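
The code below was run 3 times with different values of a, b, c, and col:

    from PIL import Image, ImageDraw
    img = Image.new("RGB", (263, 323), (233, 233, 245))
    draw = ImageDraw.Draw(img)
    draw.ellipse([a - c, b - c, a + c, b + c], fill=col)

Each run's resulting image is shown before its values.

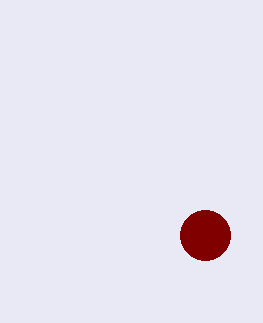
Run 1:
a = 205; b = 235; c = 25; col = 'maroon'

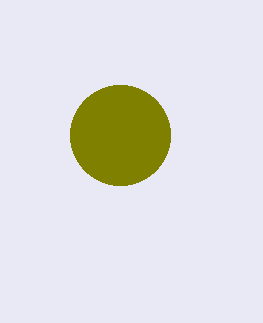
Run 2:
a = 120
b = 135
c = 50
col = 'olive'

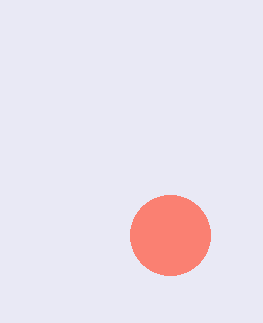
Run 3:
a = 170, b = 235, c = 40, col = 'salmon'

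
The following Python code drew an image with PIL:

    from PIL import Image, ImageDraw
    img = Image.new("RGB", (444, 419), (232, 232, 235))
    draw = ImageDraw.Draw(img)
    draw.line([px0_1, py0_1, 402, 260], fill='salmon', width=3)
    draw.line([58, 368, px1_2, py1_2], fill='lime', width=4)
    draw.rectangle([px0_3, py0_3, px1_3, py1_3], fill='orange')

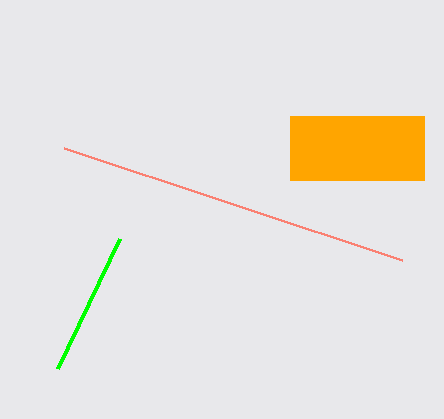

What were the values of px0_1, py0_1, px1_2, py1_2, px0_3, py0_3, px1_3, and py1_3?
px0_1 = 64
py0_1 = 148
px1_2 = 120
py1_2 = 238
px0_3 = 290
py0_3 = 116
px1_3 = 424
py1_3 = 180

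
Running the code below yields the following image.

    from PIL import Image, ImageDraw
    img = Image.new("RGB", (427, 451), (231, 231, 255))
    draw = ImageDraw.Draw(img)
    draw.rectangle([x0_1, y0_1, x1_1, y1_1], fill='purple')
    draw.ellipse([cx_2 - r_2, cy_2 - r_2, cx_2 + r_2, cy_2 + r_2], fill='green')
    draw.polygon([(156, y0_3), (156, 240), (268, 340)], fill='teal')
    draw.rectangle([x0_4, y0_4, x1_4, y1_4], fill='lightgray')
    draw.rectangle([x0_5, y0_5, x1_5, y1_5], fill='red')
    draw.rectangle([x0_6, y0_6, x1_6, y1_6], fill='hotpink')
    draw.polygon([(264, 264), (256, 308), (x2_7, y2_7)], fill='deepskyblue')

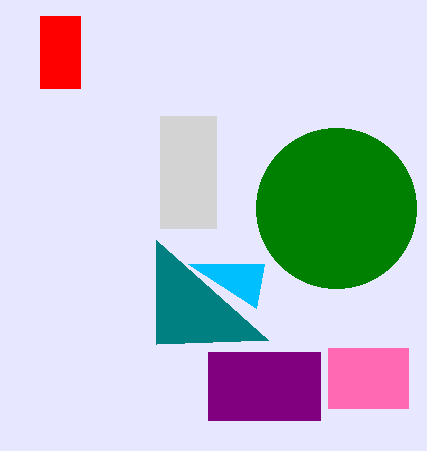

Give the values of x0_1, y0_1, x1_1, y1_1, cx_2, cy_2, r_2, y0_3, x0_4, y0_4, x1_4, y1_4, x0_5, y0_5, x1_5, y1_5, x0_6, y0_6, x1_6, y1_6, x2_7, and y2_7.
x0_1 = 208
y0_1 = 352
x1_1 = 320
y1_1 = 420
cx_2 = 336
cy_2 = 208
r_2 = 80
y0_3 = 344
x0_4 = 160
y0_4 = 116
x1_4 = 216
y1_4 = 228
x0_5 = 40
y0_5 = 16
x1_5 = 80
y1_5 = 88
x0_6 = 328
y0_6 = 348
x1_6 = 408
y1_6 = 408
x2_7 = 188
y2_7 = 264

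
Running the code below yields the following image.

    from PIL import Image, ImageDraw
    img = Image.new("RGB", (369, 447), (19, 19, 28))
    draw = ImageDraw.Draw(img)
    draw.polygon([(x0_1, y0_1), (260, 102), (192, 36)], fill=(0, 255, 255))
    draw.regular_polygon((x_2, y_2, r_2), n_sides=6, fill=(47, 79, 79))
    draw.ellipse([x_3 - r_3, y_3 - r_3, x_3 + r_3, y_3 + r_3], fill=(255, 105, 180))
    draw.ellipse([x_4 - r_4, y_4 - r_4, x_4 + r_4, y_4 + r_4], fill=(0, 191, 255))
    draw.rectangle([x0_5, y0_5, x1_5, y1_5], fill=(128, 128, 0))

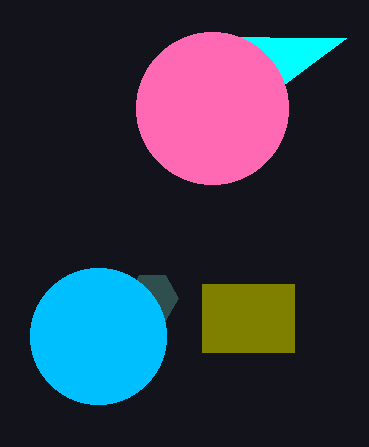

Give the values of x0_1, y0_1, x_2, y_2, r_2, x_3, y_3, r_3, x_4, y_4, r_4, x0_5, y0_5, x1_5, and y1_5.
x0_1 = 346, y0_1 = 38, x_2 = 152, y_2 = 298, r_2 = 26, x_3 = 212, y_3 = 108, r_3 = 76, x_4 = 98, y_4 = 336, r_4 = 68, x0_5 = 202, y0_5 = 284, x1_5 = 294, y1_5 = 352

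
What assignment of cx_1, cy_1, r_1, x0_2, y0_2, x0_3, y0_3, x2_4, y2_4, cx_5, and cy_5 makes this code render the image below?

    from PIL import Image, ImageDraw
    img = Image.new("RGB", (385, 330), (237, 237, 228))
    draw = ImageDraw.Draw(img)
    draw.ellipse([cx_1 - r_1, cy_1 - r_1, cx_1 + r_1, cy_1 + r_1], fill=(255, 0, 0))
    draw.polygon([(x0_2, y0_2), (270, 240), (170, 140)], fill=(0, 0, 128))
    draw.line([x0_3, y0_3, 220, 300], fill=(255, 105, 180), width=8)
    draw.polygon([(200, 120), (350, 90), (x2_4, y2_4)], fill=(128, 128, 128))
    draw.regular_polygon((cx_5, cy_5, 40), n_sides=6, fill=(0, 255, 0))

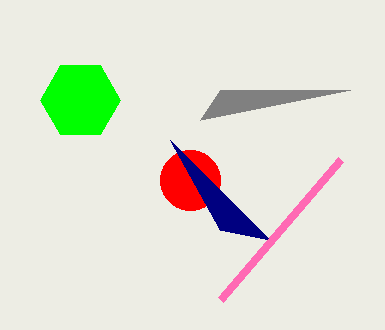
cx_1 = 190
cy_1 = 180
r_1 = 30
x0_2 = 220
y0_2 = 230
x0_3 = 340
y0_3 = 160
x2_4 = 220
y2_4 = 90
cx_5 = 80
cy_5 = 100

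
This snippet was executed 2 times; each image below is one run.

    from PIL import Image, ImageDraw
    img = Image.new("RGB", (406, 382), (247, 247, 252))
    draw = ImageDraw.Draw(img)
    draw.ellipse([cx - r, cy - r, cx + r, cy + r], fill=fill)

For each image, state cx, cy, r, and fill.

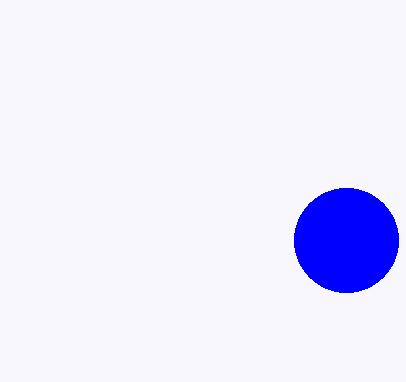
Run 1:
cx = 346; cy = 240; r = 52; fill = 'blue'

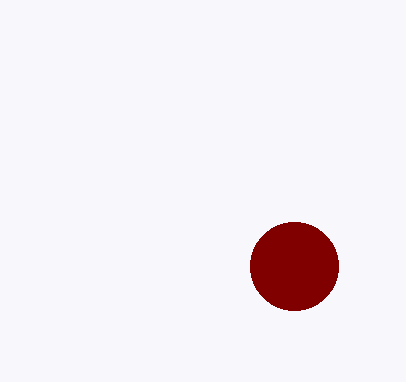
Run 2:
cx = 294
cy = 266
r = 44
fill = 'maroon'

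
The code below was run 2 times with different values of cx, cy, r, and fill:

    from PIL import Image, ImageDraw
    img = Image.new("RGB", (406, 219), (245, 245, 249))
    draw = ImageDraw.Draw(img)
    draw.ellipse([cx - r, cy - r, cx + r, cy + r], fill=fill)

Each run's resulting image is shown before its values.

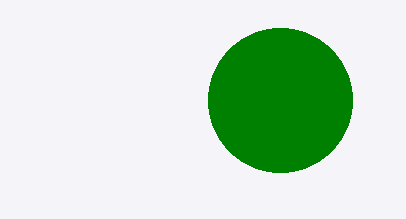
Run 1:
cx = 280, cy = 100, r = 72, fill = 'green'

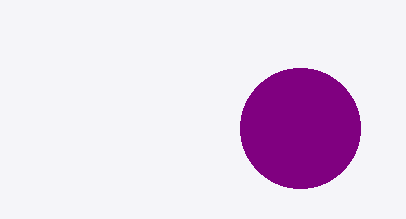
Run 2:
cx = 300, cy = 128, r = 60, fill = 'purple'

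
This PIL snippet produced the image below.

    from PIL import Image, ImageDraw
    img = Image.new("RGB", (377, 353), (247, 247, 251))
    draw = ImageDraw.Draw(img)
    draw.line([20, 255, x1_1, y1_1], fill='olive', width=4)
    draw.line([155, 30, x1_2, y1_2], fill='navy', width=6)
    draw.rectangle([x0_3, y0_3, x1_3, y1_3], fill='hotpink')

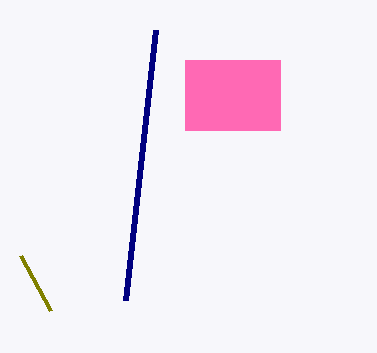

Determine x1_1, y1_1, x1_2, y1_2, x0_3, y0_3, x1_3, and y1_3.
x1_1 = 50, y1_1 = 310, x1_2 = 125, y1_2 = 300, x0_3 = 185, y0_3 = 60, x1_3 = 280, y1_3 = 130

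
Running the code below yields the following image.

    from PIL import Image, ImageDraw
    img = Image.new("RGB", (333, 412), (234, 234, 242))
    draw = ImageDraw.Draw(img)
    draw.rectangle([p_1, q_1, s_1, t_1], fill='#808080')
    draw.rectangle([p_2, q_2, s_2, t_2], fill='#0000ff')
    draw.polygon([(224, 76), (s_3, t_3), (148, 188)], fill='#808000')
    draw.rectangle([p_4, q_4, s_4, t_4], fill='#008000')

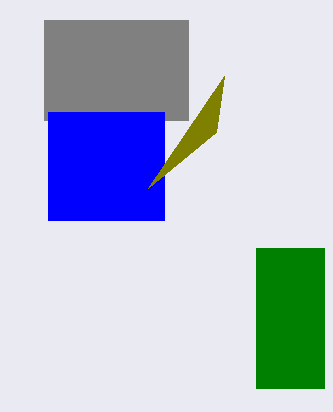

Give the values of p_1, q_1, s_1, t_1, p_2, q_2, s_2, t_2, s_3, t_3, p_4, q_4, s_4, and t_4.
p_1 = 44, q_1 = 20, s_1 = 188, t_1 = 120, p_2 = 48, q_2 = 112, s_2 = 164, t_2 = 220, s_3 = 216, t_3 = 132, p_4 = 256, q_4 = 248, s_4 = 324, t_4 = 388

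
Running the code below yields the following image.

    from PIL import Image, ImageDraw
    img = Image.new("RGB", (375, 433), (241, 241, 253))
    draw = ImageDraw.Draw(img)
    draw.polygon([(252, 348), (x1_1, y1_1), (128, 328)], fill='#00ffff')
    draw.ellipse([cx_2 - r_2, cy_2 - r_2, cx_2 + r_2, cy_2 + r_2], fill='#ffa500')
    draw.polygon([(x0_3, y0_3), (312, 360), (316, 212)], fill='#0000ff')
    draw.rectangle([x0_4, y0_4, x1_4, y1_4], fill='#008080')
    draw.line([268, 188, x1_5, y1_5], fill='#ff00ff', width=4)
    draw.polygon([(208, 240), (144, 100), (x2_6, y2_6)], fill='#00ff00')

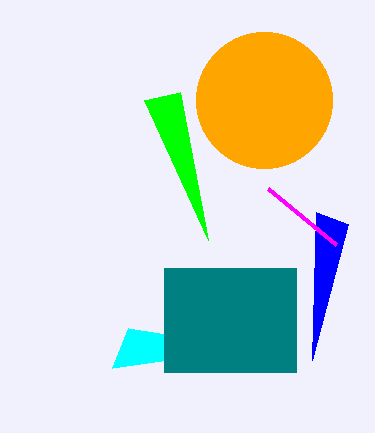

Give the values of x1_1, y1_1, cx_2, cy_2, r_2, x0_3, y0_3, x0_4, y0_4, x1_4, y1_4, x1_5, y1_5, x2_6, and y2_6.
x1_1 = 112; y1_1 = 368; cx_2 = 264; cy_2 = 100; r_2 = 68; x0_3 = 348; y0_3 = 224; x0_4 = 164; y0_4 = 268; x1_4 = 296; y1_4 = 372; x1_5 = 336; y1_5 = 244; x2_6 = 180; y2_6 = 92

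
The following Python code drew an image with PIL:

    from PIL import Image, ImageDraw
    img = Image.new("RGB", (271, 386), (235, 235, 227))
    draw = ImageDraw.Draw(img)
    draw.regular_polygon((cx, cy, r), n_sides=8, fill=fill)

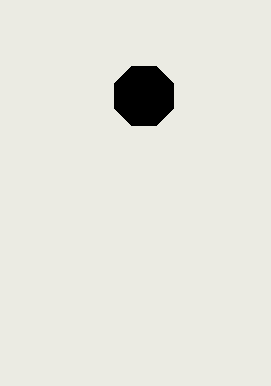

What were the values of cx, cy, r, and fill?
cx = 144, cy = 96, r = 32, fill = 'black'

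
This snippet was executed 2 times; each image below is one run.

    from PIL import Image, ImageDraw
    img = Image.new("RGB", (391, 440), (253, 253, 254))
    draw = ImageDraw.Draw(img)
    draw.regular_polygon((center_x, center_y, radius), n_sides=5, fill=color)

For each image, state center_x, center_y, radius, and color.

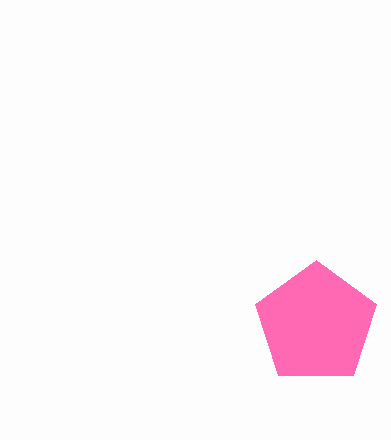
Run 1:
center_x = 316
center_y = 324
radius = 64
color = 'hotpink'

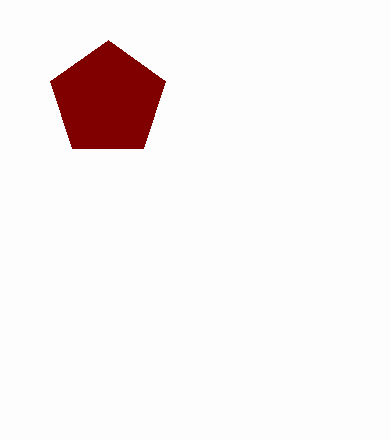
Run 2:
center_x = 108, center_y = 100, radius = 60, color = 'maroon'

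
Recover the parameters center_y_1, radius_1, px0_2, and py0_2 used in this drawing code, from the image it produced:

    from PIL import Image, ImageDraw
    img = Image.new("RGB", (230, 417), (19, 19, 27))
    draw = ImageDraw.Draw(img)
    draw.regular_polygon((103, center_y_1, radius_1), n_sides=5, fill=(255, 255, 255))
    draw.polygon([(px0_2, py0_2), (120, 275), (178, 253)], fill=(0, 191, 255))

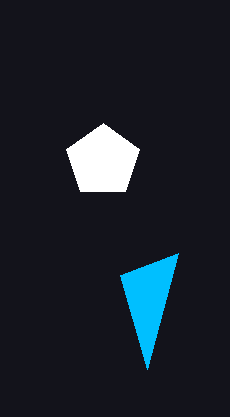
center_y_1 = 161, radius_1 = 38, px0_2 = 147, py0_2 = 369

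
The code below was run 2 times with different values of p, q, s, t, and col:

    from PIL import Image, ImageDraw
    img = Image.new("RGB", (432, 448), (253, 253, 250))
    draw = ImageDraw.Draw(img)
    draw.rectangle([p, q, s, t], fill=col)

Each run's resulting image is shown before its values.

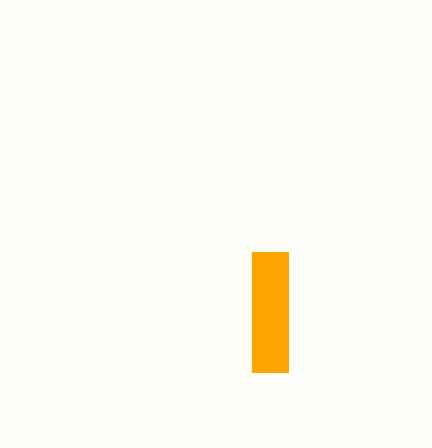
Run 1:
p = 252
q = 252
s = 288
t = 372
col = 'orange'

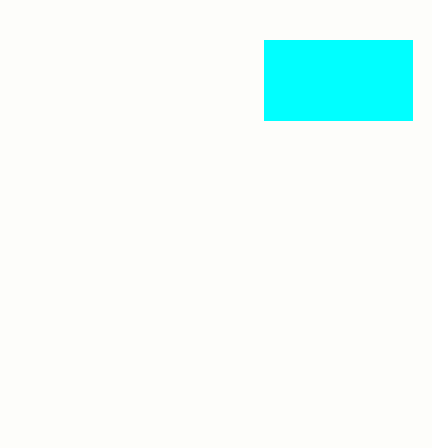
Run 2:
p = 264
q = 40
s = 412
t = 120
col = 'cyan'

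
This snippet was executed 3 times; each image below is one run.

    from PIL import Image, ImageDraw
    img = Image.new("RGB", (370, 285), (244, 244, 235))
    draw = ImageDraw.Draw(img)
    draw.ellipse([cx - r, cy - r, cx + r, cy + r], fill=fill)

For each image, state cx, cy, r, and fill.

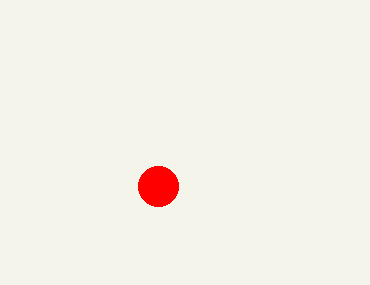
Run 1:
cx = 158; cy = 186; r = 20; fill = 'red'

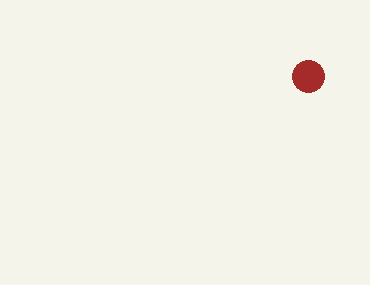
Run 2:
cx = 308, cy = 76, r = 16, fill = 'brown'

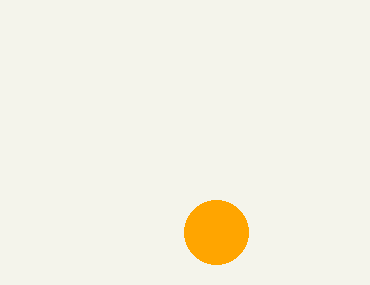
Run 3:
cx = 216
cy = 232
r = 32
fill = 'orange'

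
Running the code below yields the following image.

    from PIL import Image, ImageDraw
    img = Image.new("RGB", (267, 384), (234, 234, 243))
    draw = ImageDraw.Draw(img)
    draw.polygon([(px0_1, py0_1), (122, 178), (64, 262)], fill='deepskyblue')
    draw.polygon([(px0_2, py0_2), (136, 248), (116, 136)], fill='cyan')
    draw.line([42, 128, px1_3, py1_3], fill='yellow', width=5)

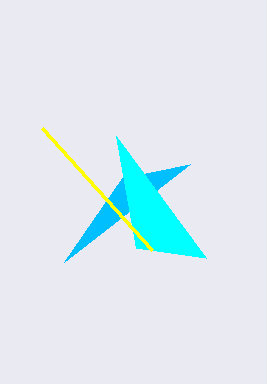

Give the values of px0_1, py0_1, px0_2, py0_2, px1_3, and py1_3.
px0_1 = 190; py0_1 = 164; px0_2 = 206; py0_2 = 258; px1_3 = 152; py1_3 = 250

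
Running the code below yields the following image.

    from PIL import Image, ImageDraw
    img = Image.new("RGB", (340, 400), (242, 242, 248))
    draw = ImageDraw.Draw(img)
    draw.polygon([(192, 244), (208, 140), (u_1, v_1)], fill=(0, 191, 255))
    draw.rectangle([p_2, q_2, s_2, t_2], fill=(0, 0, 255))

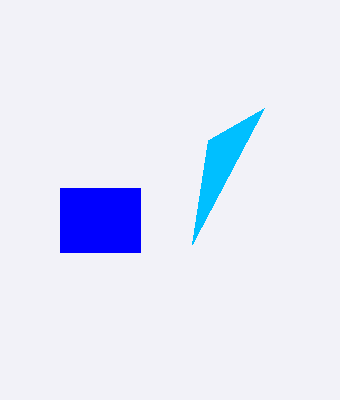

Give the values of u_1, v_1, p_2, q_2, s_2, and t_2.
u_1 = 264; v_1 = 108; p_2 = 60; q_2 = 188; s_2 = 140; t_2 = 252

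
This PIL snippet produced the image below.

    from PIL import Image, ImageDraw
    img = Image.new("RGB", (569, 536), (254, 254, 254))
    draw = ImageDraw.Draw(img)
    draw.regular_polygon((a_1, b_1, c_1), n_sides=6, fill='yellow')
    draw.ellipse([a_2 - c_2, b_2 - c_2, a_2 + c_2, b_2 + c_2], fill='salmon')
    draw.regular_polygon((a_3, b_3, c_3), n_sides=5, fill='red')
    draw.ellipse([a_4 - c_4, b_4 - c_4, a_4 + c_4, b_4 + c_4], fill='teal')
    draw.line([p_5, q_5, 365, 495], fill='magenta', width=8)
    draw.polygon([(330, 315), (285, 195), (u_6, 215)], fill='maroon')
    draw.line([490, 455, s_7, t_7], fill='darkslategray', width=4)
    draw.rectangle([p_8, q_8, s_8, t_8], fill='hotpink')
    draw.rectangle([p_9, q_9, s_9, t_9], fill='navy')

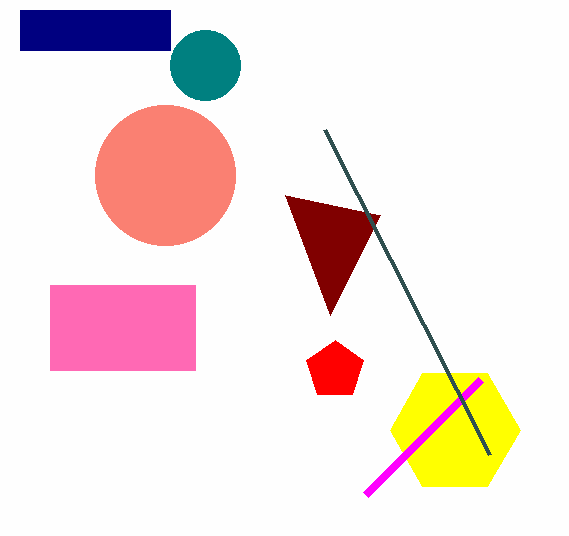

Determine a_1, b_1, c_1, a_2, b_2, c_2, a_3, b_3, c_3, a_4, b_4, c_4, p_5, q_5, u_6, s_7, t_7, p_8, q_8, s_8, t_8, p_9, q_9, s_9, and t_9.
a_1 = 455; b_1 = 430; c_1 = 65; a_2 = 165; b_2 = 175; c_2 = 70; a_3 = 335; b_3 = 370; c_3 = 30; a_4 = 205; b_4 = 65; c_4 = 35; p_5 = 480; q_5 = 380; u_6 = 380; s_7 = 325; t_7 = 130; p_8 = 50; q_8 = 285; s_8 = 195; t_8 = 370; p_9 = 20; q_9 = 10; s_9 = 170; t_9 = 50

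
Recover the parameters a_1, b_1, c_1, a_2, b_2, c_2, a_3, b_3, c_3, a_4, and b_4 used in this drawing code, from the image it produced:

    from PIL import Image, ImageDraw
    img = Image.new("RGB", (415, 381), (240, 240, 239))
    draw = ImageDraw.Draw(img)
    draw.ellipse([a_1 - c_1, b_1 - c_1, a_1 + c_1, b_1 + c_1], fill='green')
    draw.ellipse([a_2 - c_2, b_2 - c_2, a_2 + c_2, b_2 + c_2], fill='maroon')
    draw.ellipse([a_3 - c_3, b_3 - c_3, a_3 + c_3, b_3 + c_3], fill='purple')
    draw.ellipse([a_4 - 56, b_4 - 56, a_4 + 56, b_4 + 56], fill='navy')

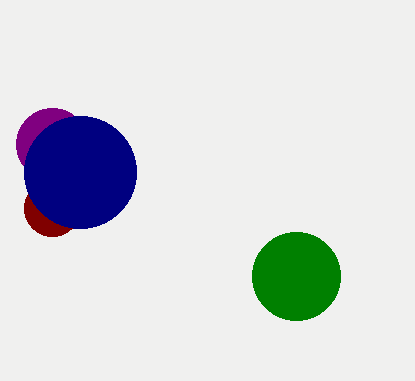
a_1 = 296; b_1 = 276; c_1 = 44; a_2 = 52; b_2 = 208; c_2 = 28; a_3 = 52; b_3 = 144; c_3 = 36; a_4 = 80; b_4 = 172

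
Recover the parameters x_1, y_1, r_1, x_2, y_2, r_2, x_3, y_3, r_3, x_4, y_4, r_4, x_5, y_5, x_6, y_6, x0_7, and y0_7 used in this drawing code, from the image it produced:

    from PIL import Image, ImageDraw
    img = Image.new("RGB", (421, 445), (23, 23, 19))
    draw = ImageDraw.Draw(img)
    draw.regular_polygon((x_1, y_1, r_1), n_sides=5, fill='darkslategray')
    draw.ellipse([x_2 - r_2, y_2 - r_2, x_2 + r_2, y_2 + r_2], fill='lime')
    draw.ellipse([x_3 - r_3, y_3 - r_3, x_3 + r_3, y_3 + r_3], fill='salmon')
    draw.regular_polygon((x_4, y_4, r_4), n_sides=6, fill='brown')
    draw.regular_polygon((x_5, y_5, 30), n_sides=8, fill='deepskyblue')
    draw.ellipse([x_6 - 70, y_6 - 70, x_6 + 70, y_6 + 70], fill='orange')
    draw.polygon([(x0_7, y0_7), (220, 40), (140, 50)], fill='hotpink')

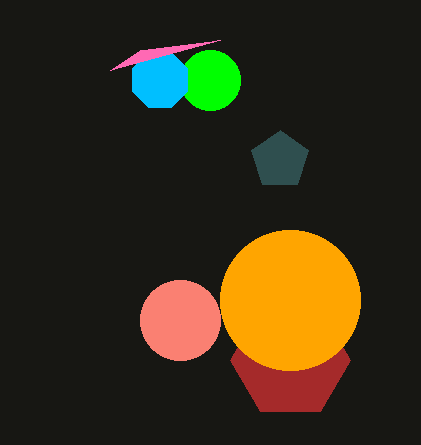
x_1 = 280
y_1 = 160
r_1 = 30
x_2 = 210
y_2 = 80
r_2 = 30
x_3 = 180
y_3 = 320
r_3 = 40
x_4 = 290
y_4 = 360
r_4 = 60
x_5 = 160
y_5 = 80
x_6 = 290
y_6 = 300
x0_7 = 110
y0_7 = 70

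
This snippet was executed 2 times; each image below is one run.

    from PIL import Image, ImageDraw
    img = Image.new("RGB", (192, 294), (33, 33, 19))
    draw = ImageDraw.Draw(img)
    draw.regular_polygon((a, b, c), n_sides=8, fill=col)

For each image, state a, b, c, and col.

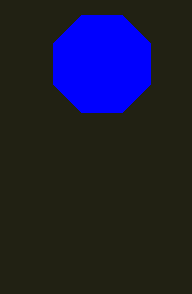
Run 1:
a = 102
b = 64
c = 53
col = 'blue'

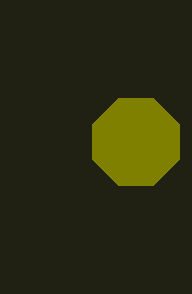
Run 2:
a = 136; b = 142; c = 47; col = 'olive'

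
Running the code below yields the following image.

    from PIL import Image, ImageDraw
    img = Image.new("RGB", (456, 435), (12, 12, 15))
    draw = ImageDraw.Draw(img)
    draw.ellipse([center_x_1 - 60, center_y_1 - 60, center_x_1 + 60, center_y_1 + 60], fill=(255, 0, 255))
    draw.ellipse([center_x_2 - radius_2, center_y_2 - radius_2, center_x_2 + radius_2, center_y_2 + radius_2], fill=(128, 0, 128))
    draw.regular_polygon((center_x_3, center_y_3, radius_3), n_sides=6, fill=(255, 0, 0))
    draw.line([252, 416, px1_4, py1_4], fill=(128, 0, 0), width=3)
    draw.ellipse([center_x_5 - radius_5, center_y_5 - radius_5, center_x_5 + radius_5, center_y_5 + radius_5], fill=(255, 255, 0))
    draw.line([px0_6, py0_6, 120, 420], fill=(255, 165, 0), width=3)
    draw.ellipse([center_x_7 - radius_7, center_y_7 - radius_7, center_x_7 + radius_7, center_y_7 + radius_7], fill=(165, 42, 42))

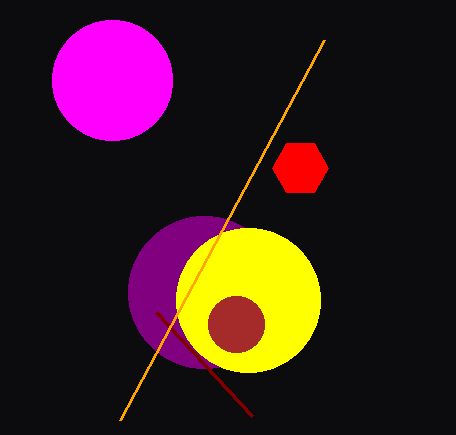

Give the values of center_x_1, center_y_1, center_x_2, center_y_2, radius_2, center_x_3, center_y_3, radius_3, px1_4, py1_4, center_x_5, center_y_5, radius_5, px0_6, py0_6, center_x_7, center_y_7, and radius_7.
center_x_1 = 112, center_y_1 = 80, center_x_2 = 204, center_y_2 = 292, radius_2 = 76, center_x_3 = 300, center_y_3 = 168, radius_3 = 28, px1_4 = 156, py1_4 = 312, center_x_5 = 248, center_y_5 = 300, radius_5 = 72, px0_6 = 324, py0_6 = 40, center_x_7 = 236, center_y_7 = 324, radius_7 = 28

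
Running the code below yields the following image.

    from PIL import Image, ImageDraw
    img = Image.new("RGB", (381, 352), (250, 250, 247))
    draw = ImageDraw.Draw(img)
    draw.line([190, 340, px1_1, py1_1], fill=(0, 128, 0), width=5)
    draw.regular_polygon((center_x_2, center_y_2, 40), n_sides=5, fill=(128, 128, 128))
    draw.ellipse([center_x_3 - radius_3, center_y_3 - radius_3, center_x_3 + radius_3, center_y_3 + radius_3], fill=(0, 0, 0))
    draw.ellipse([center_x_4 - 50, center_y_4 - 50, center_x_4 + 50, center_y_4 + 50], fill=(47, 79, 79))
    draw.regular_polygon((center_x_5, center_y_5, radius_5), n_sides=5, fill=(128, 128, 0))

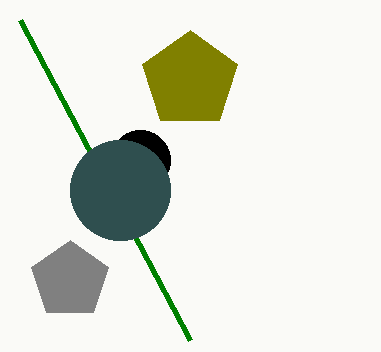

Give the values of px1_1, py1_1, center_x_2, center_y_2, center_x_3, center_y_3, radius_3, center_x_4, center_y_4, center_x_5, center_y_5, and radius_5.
px1_1 = 20, py1_1 = 20, center_x_2 = 70, center_y_2 = 280, center_x_3 = 140, center_y_3 = 160, radius_3 = 30, center_x_4 = 120, center_y_4 = 190, center_x_5 = 190, center_y_5 = 80, radius_5 = 50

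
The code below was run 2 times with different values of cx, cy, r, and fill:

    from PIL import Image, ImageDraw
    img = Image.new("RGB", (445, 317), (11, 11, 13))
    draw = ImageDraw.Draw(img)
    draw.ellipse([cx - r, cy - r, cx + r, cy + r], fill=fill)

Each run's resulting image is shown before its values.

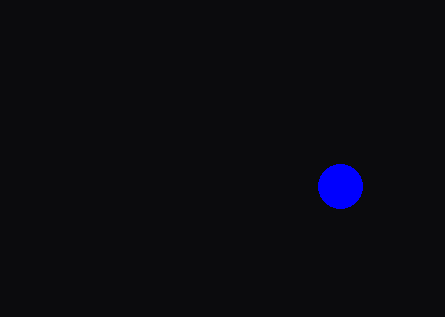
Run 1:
cx = 340
cy = 186
r = 22
fill = 'blue'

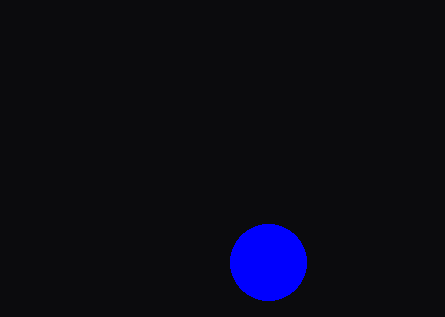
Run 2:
cx = 268
cy = 262
r = 38
fill = 'blue'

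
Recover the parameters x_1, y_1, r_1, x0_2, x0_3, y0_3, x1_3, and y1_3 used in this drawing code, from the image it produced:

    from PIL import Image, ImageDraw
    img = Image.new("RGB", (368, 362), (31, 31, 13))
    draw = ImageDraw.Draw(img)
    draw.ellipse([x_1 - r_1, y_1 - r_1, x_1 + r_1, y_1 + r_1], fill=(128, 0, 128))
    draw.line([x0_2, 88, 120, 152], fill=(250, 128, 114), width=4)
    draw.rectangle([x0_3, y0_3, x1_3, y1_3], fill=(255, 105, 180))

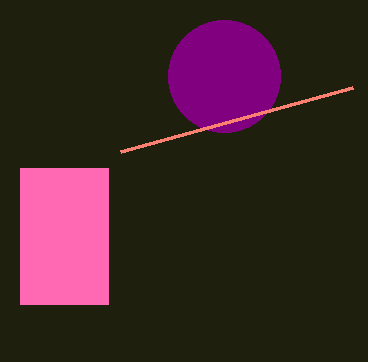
x_1 = 224, y_1 = 76, r_1 = 56, x0_2 = 352, x0_3 = 20, y0_3 = 168, x1_3 = 108, y1_3 = 304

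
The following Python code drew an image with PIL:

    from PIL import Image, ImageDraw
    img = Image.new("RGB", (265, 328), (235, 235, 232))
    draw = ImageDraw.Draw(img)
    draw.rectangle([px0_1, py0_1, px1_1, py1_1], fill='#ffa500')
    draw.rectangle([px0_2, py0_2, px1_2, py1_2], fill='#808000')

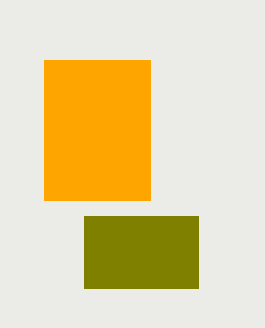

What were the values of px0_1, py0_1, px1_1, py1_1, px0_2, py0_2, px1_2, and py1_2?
px0_1 = 44; py0_1 = 60; px1_1 = 150; py1_1 = 200; px0_2 = 84; py0_2 = 216; px1_2 = 198; py1_2 = 288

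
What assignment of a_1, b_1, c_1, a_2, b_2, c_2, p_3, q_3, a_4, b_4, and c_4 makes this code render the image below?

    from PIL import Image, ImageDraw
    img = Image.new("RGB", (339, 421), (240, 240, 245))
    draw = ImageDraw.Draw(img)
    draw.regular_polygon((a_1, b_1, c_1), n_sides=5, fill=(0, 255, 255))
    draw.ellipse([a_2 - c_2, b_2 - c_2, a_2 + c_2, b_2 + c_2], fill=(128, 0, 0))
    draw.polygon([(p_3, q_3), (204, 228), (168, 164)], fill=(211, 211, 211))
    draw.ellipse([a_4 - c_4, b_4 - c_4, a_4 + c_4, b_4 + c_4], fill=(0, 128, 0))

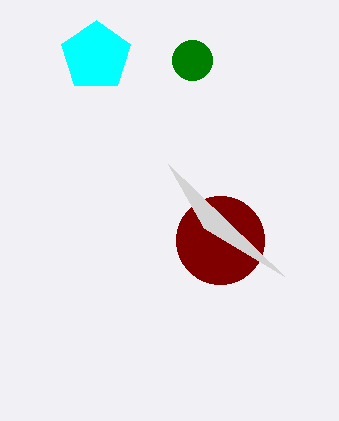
a_1 = 96
b_1 = 56
c_1 = 36
a_2 = 220
b_2 = 240
c_2 = 44
p_3 = 284
q_3 = 276
a_4 = 192
b_4 = 60
c_4 = 20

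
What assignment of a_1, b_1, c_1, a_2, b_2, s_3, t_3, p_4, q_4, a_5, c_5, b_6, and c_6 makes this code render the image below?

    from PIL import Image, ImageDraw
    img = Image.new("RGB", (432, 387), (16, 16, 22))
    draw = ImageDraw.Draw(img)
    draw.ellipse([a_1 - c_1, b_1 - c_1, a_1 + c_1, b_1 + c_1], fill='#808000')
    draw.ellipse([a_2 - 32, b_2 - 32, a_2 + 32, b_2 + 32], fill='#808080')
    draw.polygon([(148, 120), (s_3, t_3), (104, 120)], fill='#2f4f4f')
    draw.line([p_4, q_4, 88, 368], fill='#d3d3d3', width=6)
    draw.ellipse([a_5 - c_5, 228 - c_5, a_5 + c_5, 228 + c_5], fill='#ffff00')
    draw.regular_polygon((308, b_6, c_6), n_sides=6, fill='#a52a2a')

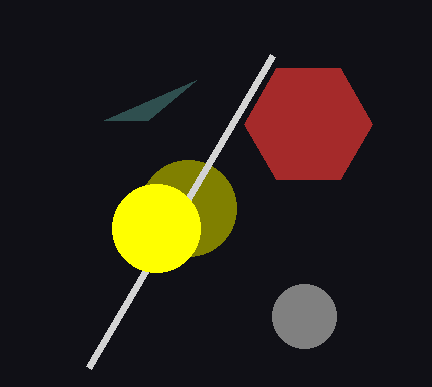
a_1 = 188
b_1 = 208
c_1 = 48
a_2 = 304
b_2 = 316
s_3 = 196
t_3 = 80
p_4 = 272
q_4 = 56
a_5 = 156
c_5 = 44
b_6 = 124
c_6 = 64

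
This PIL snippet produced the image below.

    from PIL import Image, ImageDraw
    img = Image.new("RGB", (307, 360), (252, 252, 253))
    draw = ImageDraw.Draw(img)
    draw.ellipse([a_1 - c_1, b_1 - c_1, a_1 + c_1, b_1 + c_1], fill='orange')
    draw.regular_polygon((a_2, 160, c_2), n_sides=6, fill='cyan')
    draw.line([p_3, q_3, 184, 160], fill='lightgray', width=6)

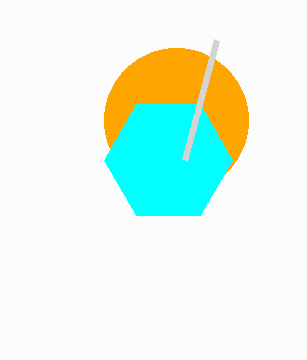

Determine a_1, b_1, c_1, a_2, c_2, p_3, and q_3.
a_1 = 176, b_1 = 120, c_1 = 72, a_2 = 168, c_2 = 64, p_3 = 216, q_3 = 40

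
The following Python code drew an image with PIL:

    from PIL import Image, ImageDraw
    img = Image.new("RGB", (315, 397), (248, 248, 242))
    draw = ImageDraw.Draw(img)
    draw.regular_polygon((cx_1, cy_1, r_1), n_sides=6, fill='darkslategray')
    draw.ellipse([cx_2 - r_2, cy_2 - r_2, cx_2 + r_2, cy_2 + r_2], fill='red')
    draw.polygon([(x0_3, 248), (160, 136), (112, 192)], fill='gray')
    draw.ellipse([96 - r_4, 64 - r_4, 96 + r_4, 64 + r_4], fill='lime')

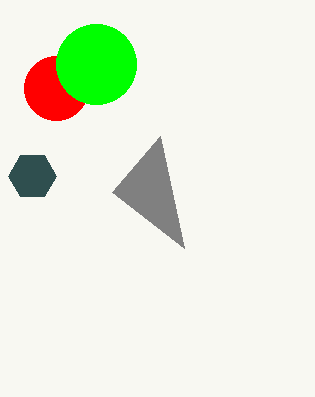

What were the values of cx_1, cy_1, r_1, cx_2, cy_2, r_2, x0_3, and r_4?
cx_1 = 32
cy_1 = 176
r_1 = 24
cx_2 = 56
cy_2 = 88
r_2 = 32
x0_3 = 184
r_4 = 40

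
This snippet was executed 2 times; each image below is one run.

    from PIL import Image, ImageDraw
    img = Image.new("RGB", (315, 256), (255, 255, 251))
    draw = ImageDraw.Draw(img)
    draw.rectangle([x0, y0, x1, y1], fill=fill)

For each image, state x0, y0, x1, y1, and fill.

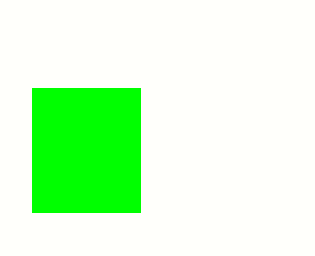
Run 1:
x0 = 32; y0 = 88; x1 = 140; y1 = 212; fill = 'lime'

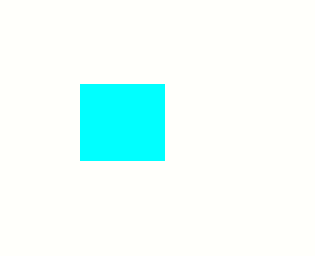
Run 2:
x0 = 80, y0 = 84, x1 = 164, y1 = 160, fill = 'cyan'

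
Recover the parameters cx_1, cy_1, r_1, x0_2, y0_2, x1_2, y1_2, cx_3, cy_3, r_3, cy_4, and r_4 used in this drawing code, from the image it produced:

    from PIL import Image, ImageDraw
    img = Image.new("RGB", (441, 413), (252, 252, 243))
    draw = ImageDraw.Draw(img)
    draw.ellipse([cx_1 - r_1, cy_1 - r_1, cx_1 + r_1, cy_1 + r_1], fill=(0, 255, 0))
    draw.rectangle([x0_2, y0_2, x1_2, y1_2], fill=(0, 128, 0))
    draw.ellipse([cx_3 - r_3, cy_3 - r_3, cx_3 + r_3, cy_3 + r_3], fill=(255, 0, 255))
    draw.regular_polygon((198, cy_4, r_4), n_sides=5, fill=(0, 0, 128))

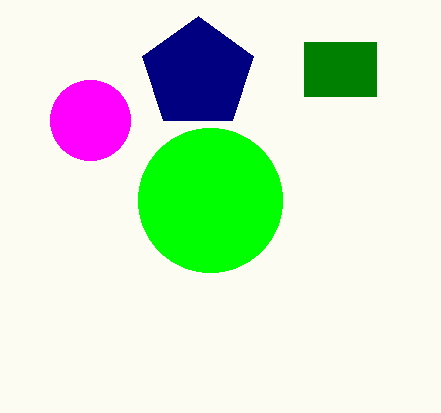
cx_1 = 210; cy_1 = 200; r_1 = 72; x0_2 = 304; y0_2 = 42; x1_2 = 376; y1_2 = 96; cx_3 = 90; cy_3 = 120; r_3 = 40; cy_4 = 74; r_4 = 58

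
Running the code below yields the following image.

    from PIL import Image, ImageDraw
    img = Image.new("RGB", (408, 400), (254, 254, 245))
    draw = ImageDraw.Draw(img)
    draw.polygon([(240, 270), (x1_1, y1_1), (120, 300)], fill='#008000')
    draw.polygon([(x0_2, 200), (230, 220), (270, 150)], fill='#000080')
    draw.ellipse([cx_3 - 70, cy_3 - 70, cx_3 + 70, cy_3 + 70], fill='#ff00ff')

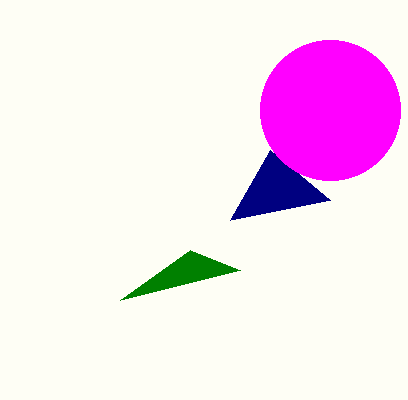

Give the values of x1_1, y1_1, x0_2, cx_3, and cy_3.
x1_1 = 190
y1_1 = 250
x0_2 = 330
cx_3 = 330
cy_3 = 110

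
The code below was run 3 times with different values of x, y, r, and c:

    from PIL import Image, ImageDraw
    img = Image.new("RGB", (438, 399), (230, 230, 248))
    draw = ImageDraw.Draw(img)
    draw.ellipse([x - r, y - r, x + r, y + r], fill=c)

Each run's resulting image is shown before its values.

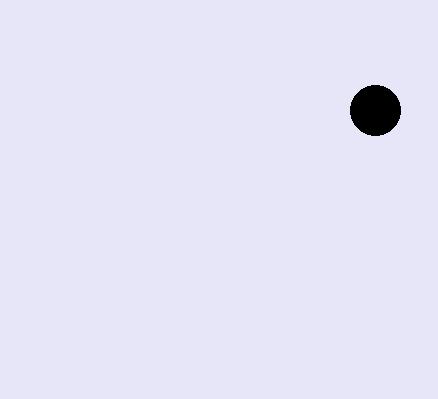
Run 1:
x = 375
y = 110
r = 25
c = 'black'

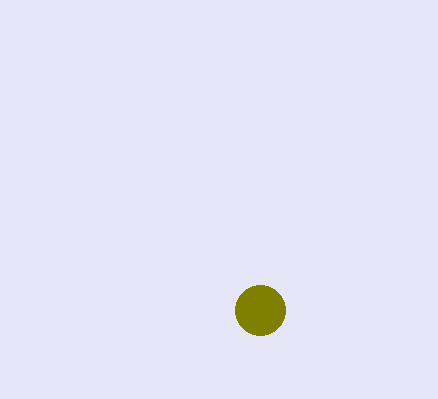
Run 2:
x = 260
y = 310
r = 25
c = 'olive'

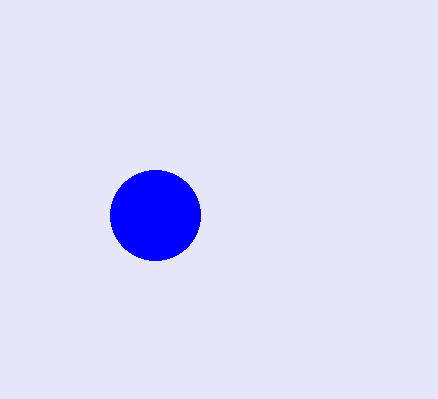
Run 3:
x = 155; y = 215; r = 45; c = 'blue'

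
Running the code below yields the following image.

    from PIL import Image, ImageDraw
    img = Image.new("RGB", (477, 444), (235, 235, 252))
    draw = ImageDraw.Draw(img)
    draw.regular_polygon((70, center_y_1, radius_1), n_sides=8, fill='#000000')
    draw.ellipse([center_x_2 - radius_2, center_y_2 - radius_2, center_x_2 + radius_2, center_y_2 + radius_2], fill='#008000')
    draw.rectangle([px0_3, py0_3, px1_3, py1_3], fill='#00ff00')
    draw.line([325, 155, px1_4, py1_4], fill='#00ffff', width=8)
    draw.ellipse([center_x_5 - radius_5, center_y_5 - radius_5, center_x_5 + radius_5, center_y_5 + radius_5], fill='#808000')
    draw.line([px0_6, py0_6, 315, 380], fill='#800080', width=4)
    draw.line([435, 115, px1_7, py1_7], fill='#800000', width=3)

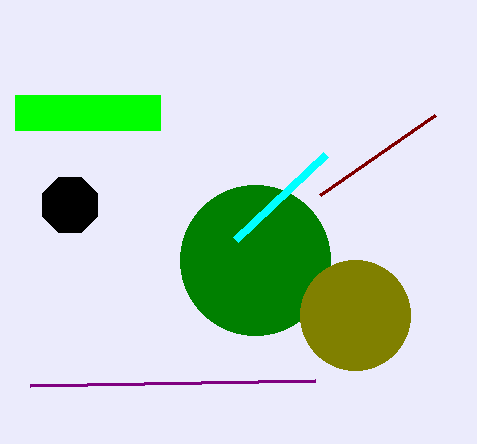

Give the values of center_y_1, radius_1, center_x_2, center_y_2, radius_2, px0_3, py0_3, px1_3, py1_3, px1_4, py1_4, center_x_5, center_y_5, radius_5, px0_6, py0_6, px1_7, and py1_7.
center_y_1 = 205; radius_1 = 30; center_x_2 = 255; center_y_2 = 260; radius_2 = 75; px0_3 = 15; py0_3 = 95; px1_3 = 160; py1_3 = 130; px1_4 = 235; py1_4 = 240; center_x_5 = 355; center_y_5 = 315; radius_5 = 55; px0_6 = 30; py0_6 = 385; px1_7 = 320; py1_7 = 195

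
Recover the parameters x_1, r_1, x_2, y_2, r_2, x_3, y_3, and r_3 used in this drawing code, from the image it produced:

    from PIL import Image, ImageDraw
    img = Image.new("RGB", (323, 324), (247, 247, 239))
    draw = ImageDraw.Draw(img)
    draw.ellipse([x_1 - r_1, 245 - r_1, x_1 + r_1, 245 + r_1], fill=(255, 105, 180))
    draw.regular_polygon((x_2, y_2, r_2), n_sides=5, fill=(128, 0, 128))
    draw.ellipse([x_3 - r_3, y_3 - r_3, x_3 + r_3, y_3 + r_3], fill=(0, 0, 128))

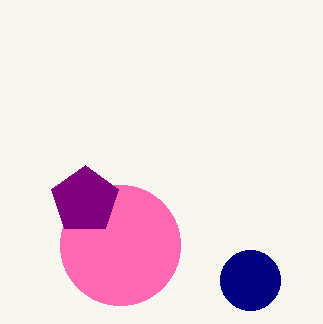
x_1 = 120, r_1 = 60, x_2 = 85, y_2 = 200, r_2 = 35, x_3 = 250, y_3 = 280, r_3 = 30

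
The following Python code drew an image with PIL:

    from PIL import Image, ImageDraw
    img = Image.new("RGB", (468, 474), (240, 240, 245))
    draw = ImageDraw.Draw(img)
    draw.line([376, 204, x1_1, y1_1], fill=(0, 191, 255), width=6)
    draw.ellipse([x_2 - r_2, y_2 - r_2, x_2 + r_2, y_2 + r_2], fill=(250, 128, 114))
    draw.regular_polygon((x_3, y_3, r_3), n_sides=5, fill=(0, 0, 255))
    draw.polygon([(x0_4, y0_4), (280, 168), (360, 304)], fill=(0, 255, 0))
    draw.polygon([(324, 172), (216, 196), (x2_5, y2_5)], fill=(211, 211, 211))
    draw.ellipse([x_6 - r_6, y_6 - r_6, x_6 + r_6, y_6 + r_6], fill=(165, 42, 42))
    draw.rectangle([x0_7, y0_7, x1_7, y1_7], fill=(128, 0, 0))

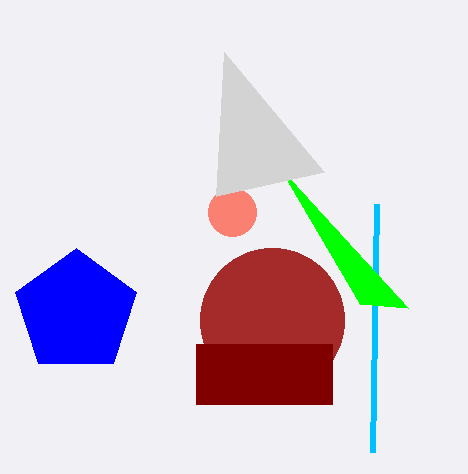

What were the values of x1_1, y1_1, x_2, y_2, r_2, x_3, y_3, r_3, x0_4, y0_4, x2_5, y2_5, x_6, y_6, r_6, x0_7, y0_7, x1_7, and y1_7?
x1_1 = 372, y1_1 = 452, x_2 = 232, y_2 = 212, r_2 = 24, x_3 = 76, y_3 = 312, r_3 = 64, x0_4 = 408, y0_4 = 308, x2_5 = 224, y2_5 = 52, x_6 = 272, y_6 = 320, r_6 = 72, x0_7 = 196, y0_7 = 344, x1_7 = 332, y1_7 = 404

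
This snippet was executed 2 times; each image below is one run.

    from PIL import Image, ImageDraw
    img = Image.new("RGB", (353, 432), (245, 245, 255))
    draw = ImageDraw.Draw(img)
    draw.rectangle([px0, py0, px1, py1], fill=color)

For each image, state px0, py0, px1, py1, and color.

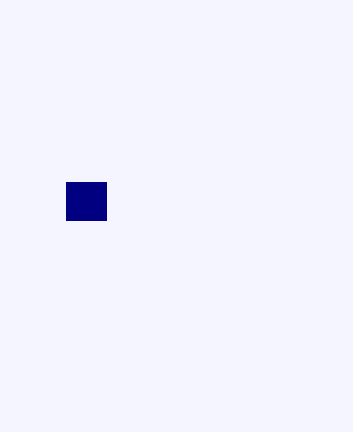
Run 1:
px0 = 66; py0 = 182; px1 = 106; py1 = 220; color = 'navy'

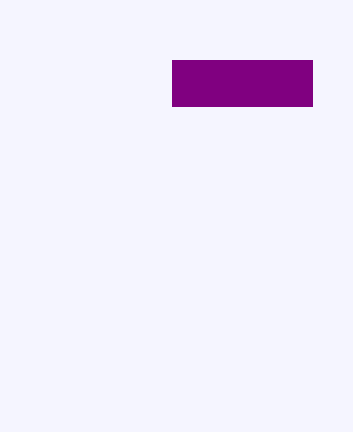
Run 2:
px0 = 172, py0 = 60, px1 = 312, py1 = 106, color = 'purple'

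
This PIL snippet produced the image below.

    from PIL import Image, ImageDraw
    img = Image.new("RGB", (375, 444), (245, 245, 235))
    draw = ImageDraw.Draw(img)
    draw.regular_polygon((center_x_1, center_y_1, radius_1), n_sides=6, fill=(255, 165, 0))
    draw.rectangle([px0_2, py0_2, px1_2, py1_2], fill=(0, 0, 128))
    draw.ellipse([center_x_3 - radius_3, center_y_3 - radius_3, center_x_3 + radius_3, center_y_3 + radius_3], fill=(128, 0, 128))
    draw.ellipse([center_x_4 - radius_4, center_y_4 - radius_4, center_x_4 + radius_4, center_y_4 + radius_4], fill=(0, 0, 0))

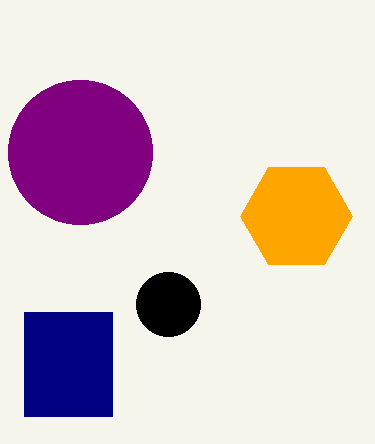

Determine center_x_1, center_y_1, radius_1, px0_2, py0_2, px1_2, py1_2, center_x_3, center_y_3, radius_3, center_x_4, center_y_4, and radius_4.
center_x_1 = 296
center_y_1 = 216
radius_1 = 56
px0_2 = 24
py0_2 = 312
px1_2 = 112
py1_2 = 416
center_x_3 = 80
center_y_3 = 152
radius_3 = 72
center_x_4 = 168
center_y_4 = 304
radius_4 = 32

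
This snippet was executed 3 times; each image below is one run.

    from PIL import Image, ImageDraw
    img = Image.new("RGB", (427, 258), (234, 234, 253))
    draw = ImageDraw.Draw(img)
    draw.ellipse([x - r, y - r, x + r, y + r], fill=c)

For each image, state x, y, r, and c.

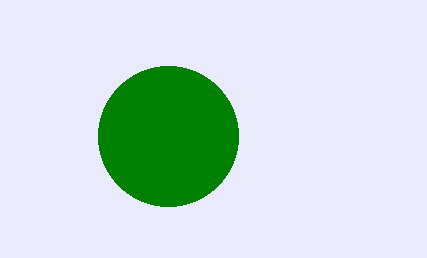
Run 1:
x = 168
y = 136
r = 70
c = 'green'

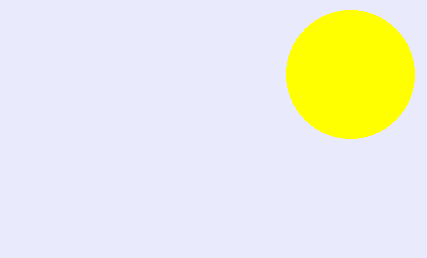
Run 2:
x = 350; y = 74; r = 64; c = 'yellow'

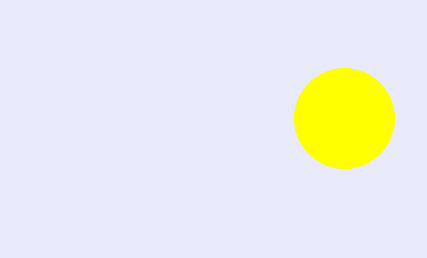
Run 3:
x = 344; y = 118; r = 50; c = 'yellow'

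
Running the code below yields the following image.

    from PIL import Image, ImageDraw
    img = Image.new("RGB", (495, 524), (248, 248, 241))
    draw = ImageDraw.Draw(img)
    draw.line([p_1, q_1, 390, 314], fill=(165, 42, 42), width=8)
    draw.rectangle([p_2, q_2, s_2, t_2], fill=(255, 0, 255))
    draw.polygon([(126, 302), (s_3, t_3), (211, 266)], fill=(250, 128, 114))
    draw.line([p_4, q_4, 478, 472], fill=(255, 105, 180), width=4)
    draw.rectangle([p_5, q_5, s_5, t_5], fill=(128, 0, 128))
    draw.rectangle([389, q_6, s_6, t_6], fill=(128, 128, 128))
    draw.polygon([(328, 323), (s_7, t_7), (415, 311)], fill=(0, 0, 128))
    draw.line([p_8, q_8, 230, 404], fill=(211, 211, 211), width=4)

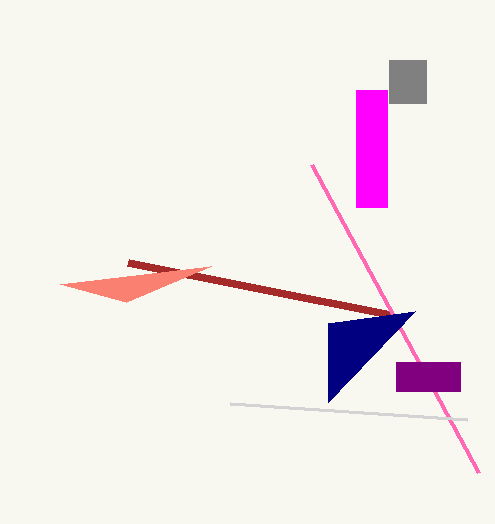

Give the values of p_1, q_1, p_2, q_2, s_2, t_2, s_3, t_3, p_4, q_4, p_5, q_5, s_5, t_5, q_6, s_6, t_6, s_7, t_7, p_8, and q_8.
p_1 = 128
q_1 = 262
p_2 = 356
q_2 = 90
s_2 = 387
t_2 = 207
s_3 = 60
t_3 = 284
p_4 = 311
q_4 = 164
p_5 = 396
q_5 = 362
s_5 = 460
t_5 = 391
q_6 = 60
s_6 = 426
t_6 = 103
s_7 = 328
t_7 = 402
p_8 = 467
q_8 = 420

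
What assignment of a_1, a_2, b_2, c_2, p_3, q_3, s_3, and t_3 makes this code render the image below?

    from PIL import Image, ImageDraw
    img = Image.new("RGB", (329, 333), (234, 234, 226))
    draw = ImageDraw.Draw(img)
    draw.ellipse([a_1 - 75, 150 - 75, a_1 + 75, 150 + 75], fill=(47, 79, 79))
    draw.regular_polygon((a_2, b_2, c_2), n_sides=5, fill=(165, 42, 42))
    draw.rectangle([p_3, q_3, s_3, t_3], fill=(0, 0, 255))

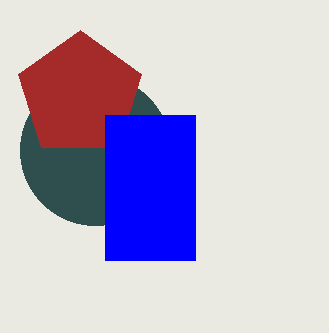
a_1 = 95; a_2 = 80; b_2 = 95; c_2 = 65; p_3 = 105; q_3 = 115; s_3 = 195; t_3 = 260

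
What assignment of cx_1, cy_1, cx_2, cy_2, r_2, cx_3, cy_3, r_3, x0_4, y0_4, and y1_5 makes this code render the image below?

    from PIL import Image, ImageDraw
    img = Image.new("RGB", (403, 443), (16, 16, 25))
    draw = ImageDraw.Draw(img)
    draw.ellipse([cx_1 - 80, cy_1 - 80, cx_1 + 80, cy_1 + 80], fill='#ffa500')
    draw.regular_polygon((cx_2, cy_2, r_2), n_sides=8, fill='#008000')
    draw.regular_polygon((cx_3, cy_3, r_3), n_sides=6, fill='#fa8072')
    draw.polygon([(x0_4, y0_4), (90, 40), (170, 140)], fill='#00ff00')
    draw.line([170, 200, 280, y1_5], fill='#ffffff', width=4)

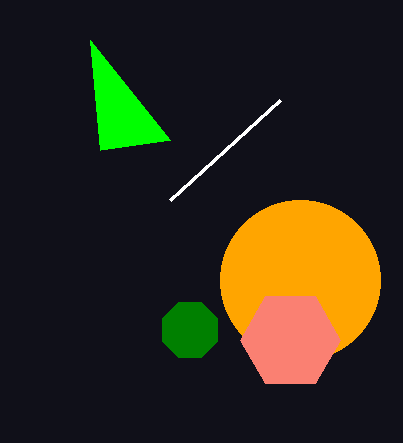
cx_1 = 300
cy_1 = 280
cx_2 = 190
cy_2 = 330
r_2 = 30
cx_3 = 290
cy_3 = 340
r_3 = 50
x0_4 = 100
y0_4 = 150
y1_5 = 100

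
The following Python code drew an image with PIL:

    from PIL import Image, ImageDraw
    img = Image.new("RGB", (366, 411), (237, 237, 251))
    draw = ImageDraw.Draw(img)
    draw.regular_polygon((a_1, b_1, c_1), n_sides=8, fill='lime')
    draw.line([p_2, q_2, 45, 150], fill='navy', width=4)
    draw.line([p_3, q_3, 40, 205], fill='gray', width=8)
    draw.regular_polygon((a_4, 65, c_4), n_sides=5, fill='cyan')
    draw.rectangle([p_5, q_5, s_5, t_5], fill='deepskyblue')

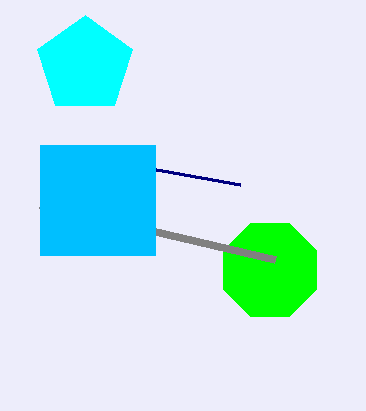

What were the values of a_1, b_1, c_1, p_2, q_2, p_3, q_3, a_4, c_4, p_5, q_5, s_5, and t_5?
a_1 = 270; b_1 = 270; c_1 = 50; p_2 = 240; q_2 = 185; p_3 = 275; q_3 = 260; a_4 = 85; c_4 = 50; p_5 = 40; q_5 = 145; s_5 = 155; t_5 = 255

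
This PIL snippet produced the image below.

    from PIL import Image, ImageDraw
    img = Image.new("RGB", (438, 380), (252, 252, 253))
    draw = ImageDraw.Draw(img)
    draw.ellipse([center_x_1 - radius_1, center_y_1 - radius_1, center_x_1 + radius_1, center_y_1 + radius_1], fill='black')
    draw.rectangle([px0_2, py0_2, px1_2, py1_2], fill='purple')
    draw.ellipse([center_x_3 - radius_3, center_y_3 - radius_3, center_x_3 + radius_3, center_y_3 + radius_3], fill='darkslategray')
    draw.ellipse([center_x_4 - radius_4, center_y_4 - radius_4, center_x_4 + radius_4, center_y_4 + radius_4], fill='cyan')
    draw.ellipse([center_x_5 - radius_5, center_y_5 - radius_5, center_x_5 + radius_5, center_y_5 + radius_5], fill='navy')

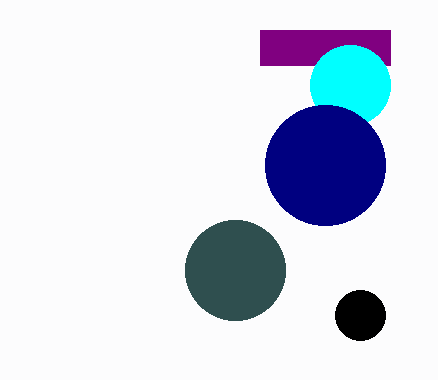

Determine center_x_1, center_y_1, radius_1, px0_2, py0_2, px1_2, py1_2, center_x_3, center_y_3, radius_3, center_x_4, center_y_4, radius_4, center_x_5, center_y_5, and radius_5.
center_x_1 = 360
center_y_1 = 315
radius_1 = 25
px0_2 = 260
py0_2 = 30
px1_2 = 390
py1_2 = 65
center_x_3 = 235
center_y_3 = 270
radius_3 = 50
center_x_4 = 350
center_y_4 = 85
radius_4 = 40
center_x_5 = 325
center_y_5 = 165
radius_5 = 60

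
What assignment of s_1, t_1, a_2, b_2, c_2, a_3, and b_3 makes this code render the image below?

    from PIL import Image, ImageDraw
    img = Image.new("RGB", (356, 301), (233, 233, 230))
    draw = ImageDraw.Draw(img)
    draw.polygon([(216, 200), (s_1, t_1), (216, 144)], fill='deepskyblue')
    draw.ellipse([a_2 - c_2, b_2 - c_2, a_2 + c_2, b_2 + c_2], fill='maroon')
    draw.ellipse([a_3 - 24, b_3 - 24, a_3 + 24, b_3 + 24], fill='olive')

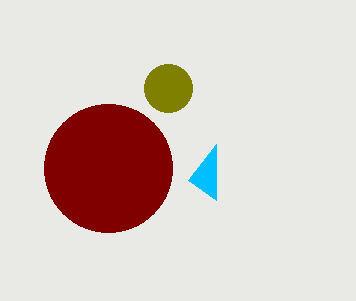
s_1 = 188
t_1 = 180
a_2 = 108
b_2 = 168
c_2 = 64
a_3 = 168
b_3 = 88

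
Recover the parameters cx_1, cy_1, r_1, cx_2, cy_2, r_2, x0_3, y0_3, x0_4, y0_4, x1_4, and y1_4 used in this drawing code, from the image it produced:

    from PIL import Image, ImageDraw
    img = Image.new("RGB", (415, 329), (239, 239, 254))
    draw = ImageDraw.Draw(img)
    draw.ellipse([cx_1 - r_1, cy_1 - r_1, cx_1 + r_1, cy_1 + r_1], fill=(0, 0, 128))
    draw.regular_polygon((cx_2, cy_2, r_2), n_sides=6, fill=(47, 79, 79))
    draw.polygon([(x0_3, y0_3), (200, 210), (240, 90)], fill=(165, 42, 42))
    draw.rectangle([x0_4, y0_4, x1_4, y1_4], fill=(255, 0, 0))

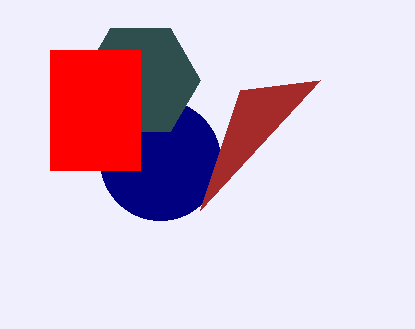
cx_1 = 160; cy_1 = 160; r_1 = 60; cx_2 = 140; cy_2 = 80; r_2 = 60; x0_3 = 320; y0_3 = 80; x0_4 = 50; y0_4 = 50; x1_4 = 140; y1_4 = 170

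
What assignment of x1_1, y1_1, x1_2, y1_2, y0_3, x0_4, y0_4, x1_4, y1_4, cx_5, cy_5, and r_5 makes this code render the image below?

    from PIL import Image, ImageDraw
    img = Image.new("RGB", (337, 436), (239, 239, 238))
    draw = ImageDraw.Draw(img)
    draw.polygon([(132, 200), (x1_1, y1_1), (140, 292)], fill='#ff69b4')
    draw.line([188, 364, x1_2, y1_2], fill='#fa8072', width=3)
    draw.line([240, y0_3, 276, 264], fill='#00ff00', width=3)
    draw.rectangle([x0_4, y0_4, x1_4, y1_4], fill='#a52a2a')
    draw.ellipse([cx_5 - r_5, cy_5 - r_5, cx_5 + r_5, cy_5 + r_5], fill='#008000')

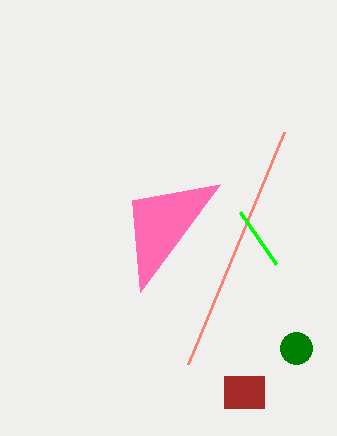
x1_1 = 220, y1_1 = 184, x1_2 = 284, y1_2 = 132, y0_3 = 212, x0_4 = 224, y0_4 = 376, x1_4 = 264, y1_4 = 408, cx_5 = 296, cy_5 = 348, r_5 = 16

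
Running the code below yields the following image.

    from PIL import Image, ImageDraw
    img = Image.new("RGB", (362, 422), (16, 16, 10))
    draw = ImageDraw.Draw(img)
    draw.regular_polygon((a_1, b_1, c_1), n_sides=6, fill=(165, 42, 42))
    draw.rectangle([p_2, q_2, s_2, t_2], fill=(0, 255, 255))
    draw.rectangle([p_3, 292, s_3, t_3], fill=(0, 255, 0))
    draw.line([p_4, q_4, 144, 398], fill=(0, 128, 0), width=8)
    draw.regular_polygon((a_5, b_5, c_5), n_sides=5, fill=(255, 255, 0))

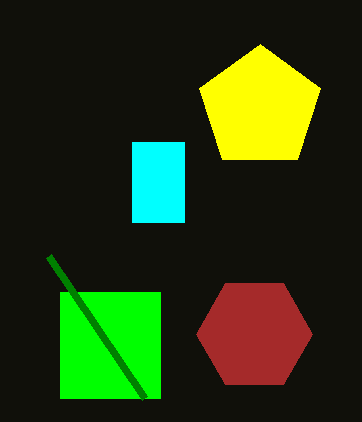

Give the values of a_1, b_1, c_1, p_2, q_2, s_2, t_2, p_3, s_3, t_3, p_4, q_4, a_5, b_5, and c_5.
a_1 = 254; b_1 = 334; c_1 = 58; p_2 = 132; q_2 = 142; s_2 = 184; t_2 = 222; p_3 = 60; s_3 = 160; t_3 = 398; p_4 = 48; q_4 = 256; a_5 = 260; b_5 = 108; c_5 = 64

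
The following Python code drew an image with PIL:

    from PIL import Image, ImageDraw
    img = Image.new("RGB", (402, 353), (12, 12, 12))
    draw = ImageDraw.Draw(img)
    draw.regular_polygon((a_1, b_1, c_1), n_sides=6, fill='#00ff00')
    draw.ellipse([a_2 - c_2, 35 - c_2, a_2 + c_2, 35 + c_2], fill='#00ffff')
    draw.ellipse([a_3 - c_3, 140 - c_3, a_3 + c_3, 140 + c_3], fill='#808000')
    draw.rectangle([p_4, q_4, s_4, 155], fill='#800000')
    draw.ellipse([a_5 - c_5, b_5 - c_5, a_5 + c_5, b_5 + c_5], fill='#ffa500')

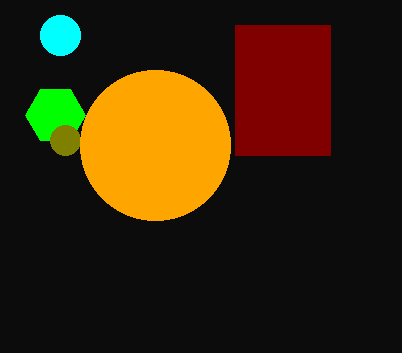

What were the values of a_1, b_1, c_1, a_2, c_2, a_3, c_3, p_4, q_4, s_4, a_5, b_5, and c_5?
a_1 = 55; b_1 = 115; c_1 = 30; a_2 = 60; c_2 = 20; a_3 = 65; c_3 = 15; p_4 = 235; q_4 = 25; s_4 = 330; a_5 = 155; b_5 = 145; c_5 = 75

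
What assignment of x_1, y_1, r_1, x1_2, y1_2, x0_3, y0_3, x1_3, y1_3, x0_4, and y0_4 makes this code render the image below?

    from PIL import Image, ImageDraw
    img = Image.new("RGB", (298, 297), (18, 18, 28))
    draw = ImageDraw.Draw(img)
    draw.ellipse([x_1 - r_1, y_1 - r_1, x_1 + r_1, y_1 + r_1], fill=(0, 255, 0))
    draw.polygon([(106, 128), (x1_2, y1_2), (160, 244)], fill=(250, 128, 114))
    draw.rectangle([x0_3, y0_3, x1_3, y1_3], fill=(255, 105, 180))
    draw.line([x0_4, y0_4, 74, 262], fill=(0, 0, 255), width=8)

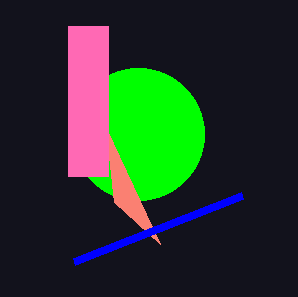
x_1 = 138, y_1 = 134, r_1 = 66, x1_2 = 114, y1_2 = 202, x0_3 = 68, y0_3 = 26, x1_3 = 108, y1_3 = 176, x0_4 = 242, y0_4 = 196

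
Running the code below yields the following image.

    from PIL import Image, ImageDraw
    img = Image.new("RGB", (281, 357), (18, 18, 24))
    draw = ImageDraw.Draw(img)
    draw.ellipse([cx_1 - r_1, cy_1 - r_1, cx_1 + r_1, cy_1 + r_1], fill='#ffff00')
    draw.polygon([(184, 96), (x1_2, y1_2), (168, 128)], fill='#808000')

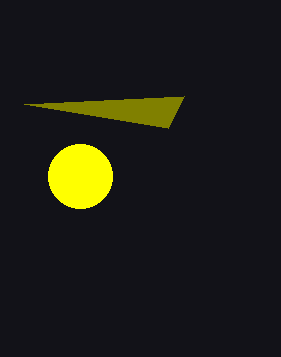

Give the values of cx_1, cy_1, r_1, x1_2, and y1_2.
cx_1 = 80; cy_1 = 176; r_1 = 32; x1_2 = 24; y1_2 = 104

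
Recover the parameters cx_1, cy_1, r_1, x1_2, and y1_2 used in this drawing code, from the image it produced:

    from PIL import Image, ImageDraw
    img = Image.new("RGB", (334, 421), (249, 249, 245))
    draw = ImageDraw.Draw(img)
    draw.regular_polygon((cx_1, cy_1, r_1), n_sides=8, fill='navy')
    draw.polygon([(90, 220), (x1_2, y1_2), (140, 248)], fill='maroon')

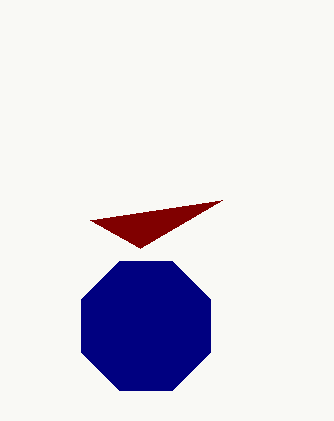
cx_1 = 146; cy_1 = 326; r_1 = 70; x1_2 = 222; y1_2 = 200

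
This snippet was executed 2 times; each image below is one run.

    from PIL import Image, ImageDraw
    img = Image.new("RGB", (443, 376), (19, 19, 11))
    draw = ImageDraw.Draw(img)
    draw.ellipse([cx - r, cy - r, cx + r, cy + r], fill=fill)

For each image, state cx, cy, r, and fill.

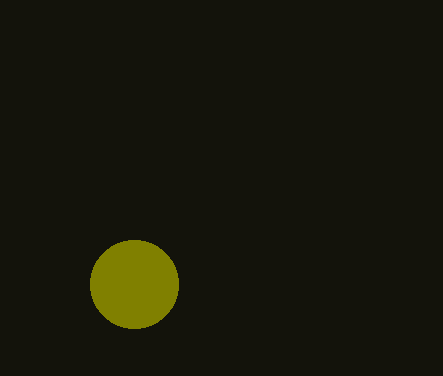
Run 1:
cx = 134
cy = 284
r = 44
fill = 'olive'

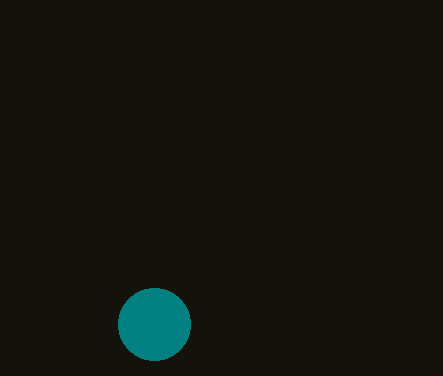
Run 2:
cx = 154
cy = 324
r = 36
fill = 'teal'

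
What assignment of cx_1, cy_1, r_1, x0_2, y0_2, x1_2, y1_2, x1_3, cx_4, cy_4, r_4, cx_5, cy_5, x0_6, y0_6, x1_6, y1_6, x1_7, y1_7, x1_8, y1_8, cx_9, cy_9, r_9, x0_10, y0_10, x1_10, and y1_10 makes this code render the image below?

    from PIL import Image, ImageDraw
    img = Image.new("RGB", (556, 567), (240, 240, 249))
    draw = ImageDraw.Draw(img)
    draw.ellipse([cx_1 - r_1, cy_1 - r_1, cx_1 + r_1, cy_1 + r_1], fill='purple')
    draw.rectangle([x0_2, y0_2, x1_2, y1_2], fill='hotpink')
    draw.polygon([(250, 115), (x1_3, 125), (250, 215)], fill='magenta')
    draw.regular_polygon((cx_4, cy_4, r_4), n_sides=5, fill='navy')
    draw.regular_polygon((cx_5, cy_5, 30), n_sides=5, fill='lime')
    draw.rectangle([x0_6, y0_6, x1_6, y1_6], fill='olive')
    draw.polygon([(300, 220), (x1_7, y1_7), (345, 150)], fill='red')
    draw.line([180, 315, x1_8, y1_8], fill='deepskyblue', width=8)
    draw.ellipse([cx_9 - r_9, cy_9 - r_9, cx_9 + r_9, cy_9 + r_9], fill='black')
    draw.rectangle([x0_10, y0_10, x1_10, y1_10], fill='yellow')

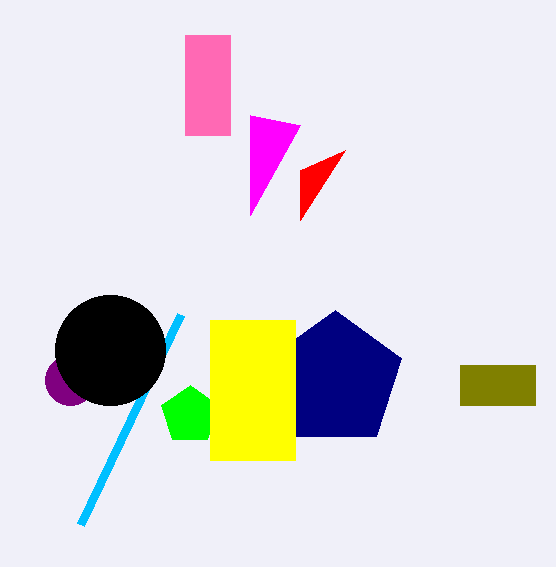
cx_1 = 70, cy_1 = 380, r_1 = 25, x0_2 = 185, y0_2 = 35, x1_2 = 230, y1_2 = 135, x1_3 = 300, cx_4 = 335, cy_4 = 380, r_4 = 70, cx_5 = 190, cy_5 = 415, x0_6 = 460, y0_6 = 365, x1_6 = 535, y1_6 = 405, x1_7 = 300, y1_7 = 170, x1_8 = 80, y1_8 = 525, cx_9 = 110, cy_9 = 350, r_9 = 55, x0_10 = 210, y0_10 = 320, x1_10 = 295, y1_10 = 460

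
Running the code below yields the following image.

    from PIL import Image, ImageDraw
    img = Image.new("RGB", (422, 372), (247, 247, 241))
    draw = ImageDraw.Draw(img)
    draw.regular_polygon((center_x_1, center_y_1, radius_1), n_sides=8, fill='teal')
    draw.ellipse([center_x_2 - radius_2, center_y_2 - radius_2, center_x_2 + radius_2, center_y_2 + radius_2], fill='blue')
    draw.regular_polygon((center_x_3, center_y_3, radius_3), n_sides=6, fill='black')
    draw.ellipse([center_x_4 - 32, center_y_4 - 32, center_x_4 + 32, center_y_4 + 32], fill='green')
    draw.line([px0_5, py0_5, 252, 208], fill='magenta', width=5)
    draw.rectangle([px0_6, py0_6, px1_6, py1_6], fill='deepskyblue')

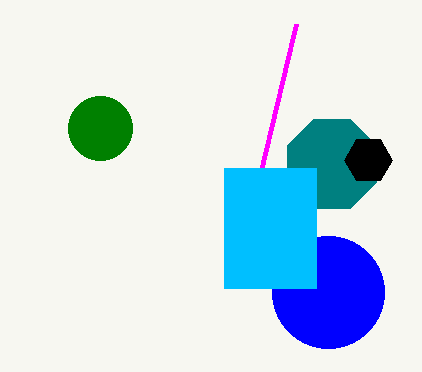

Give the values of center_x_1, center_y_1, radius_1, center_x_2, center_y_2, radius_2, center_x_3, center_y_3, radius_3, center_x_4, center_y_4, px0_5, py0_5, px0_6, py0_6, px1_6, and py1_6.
center_x_1 = 332; center_y_1 = 164; radius_1 = 48; center_x_2 = 328; center_y_2 = 292; radius_2 = 56; center_x_3 = 368; center_y_3 = 160; radius_3 = 24; center_x_4 = 100; center_y_4 = 128; px0_5 = 296; py0_5 = 24; px0_6 = 224; py0_6 = 168; px1_6 = 316; py1_6 = 288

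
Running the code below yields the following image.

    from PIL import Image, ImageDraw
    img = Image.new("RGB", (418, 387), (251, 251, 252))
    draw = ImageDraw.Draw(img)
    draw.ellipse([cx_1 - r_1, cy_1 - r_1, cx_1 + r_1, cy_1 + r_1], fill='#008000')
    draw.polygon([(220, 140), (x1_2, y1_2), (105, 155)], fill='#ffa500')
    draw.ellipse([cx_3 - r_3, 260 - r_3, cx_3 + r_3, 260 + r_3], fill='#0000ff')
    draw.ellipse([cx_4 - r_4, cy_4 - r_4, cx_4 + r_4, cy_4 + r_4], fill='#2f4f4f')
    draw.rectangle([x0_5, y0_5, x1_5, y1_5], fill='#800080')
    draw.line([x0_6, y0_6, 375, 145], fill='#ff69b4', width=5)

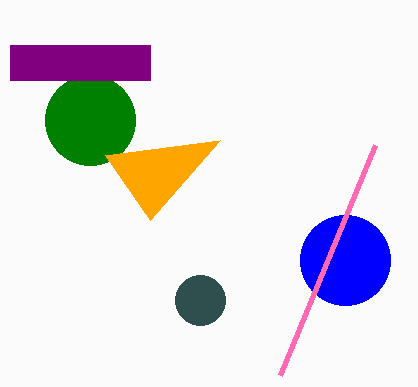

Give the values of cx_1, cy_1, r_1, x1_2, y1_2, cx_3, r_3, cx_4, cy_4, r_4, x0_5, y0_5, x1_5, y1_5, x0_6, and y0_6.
cx_1 = 90
cy_1 = 120
r_1 = 45
x1_2 = 150
y1_2 = 220
cx_3 = 345
r_3 = 45
cx_4 = 200
cy_4 = 300
r_4 = 25
x0_5 = 10
y0_5 = 45
x1_5 = 150
y1_5 = 80
x0_6 = 280
y0_6 = 375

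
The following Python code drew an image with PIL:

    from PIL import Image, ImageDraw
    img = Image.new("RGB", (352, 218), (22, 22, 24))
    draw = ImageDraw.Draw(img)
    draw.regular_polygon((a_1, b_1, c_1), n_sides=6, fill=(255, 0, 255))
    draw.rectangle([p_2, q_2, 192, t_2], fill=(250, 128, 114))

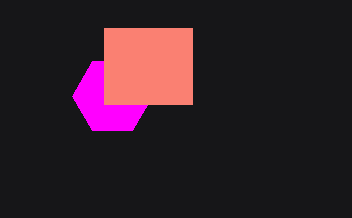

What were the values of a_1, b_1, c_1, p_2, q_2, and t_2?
a_1 = 112, b_1 = 96, c_1 = 40, p_2 = 104, q_2 = 28, t_2 = 104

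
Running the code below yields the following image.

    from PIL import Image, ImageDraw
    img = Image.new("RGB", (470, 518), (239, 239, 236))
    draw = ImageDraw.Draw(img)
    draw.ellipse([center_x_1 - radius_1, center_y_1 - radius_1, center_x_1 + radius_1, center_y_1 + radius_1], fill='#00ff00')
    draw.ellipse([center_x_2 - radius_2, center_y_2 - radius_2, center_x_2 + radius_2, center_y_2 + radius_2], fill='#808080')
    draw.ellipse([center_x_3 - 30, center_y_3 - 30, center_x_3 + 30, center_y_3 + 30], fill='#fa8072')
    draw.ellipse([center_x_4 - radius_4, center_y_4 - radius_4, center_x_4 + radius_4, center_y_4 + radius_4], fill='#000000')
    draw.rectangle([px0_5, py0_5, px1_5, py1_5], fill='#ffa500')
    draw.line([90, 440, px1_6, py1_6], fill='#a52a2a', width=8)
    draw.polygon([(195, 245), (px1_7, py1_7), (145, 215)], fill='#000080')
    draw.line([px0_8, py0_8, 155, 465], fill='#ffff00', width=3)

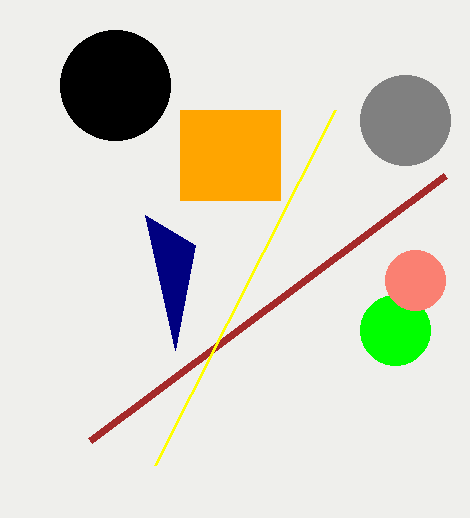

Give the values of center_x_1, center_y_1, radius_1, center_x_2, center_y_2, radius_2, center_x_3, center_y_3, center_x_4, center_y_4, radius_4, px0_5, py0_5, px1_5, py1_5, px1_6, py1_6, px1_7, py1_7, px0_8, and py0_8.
center_x_1 = 395; center_y_1 = 330; radius_1 = 35; center_x_2 = 405; center_y_2 = 120; radius_2 = 45; center_x_3 = 415; center_y_3 = 280; center_x_4 = 115; center_y_4 = 85; radius_4 = 55; px0_5 = 180; py0_5 = 110; px1_5 = 280; py1_5 = 200; px1_6 = 445; py1_6 = 175; px1_7 = 175; py1_7 = 350; px0_8 = 335; py0_8 = 110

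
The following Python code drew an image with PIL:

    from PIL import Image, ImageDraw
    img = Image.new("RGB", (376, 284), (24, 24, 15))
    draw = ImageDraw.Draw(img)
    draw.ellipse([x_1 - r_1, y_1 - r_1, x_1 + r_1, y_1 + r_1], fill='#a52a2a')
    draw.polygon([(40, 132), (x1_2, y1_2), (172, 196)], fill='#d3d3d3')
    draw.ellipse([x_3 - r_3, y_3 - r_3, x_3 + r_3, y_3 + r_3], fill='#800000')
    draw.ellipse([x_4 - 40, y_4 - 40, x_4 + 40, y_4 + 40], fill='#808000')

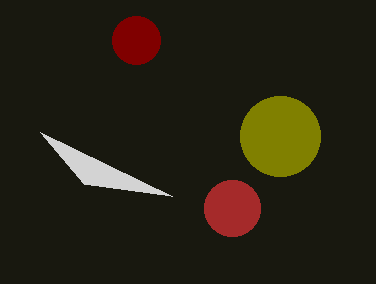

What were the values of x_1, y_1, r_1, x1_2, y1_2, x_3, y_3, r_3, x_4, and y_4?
x_1 = 232, y_1 = 208, r_1 = 28, x1_2 = 84, y1_2 = 184, x_3 = 136, y_3 = 40, r_3 = 24, x_4 = 280, y_4 = 136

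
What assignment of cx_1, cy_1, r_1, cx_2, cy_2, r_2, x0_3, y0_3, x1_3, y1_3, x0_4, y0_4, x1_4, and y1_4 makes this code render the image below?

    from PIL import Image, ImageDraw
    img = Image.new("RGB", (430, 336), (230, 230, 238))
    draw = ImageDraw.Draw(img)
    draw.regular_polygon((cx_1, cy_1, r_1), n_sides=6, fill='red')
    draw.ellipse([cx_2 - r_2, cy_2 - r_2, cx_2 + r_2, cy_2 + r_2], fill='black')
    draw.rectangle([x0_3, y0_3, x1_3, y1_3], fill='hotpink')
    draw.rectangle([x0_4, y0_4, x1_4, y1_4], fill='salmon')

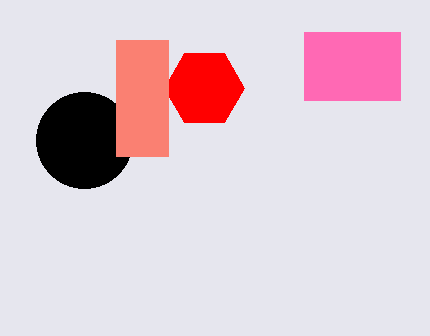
cx_1 = 204; cy_1 = 88; r_1 = 40; cx_2 = 84; cy_2 = 140; r_2 = 48; x0_3 = 304; y0_3 = 32; x1_3 = 400; y1_3 = 100; x0_4 = 116; y0_4 = 40; x1_4 = 168; y1_4 = 156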